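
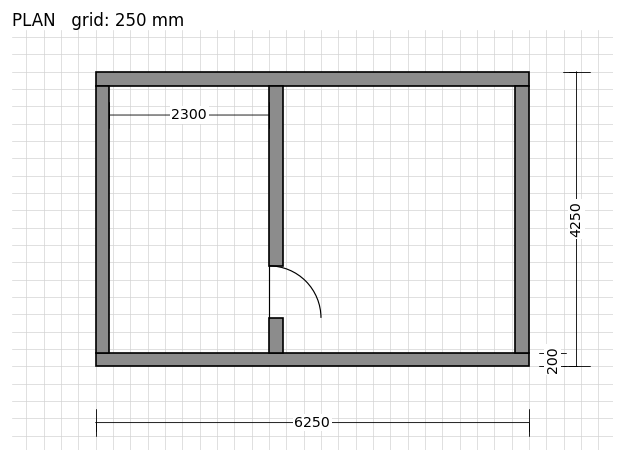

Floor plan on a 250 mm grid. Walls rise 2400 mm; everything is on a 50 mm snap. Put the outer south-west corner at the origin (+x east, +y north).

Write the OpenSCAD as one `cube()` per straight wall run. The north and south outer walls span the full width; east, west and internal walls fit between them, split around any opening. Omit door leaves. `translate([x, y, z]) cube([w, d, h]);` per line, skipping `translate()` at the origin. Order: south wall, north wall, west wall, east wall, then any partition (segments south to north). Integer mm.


cube([6250, 200, 2400]);
translate([0, 4050, 0]) cube([6250, 200, 2400]);
translate([0, 200, 0]) cube([200, 3850, 2400]);
translate([6050, 200, 0]) cube([200, 3850, 2400]);
translate([2500, 200, 0]) cube([200, 500, 2400]);
translate([2500, 1450, 0]) cube([200, 2600, 2400]);


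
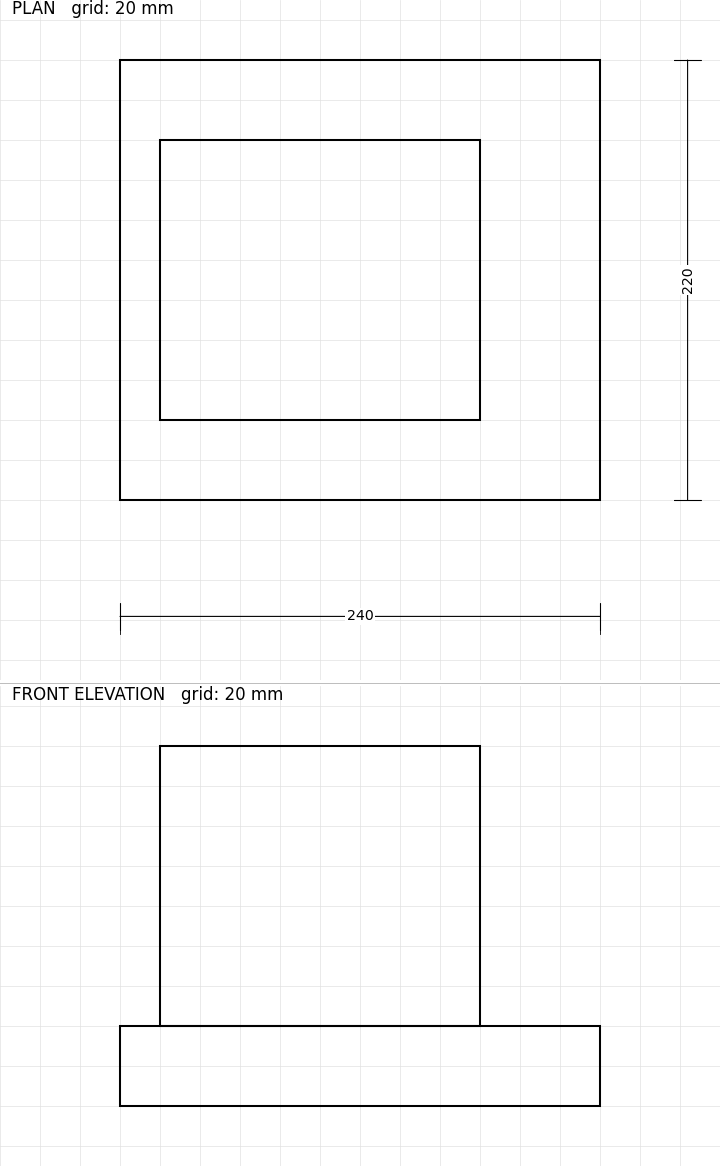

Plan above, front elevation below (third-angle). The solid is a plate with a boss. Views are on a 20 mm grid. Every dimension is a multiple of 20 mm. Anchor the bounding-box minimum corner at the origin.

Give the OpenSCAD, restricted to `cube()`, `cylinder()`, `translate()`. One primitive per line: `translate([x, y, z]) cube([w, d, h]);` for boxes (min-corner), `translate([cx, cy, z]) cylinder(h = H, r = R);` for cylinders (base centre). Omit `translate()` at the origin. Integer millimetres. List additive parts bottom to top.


cube([240, 220, 40]);
translate([20, 40, 40]) cube([160, 140, 140]);


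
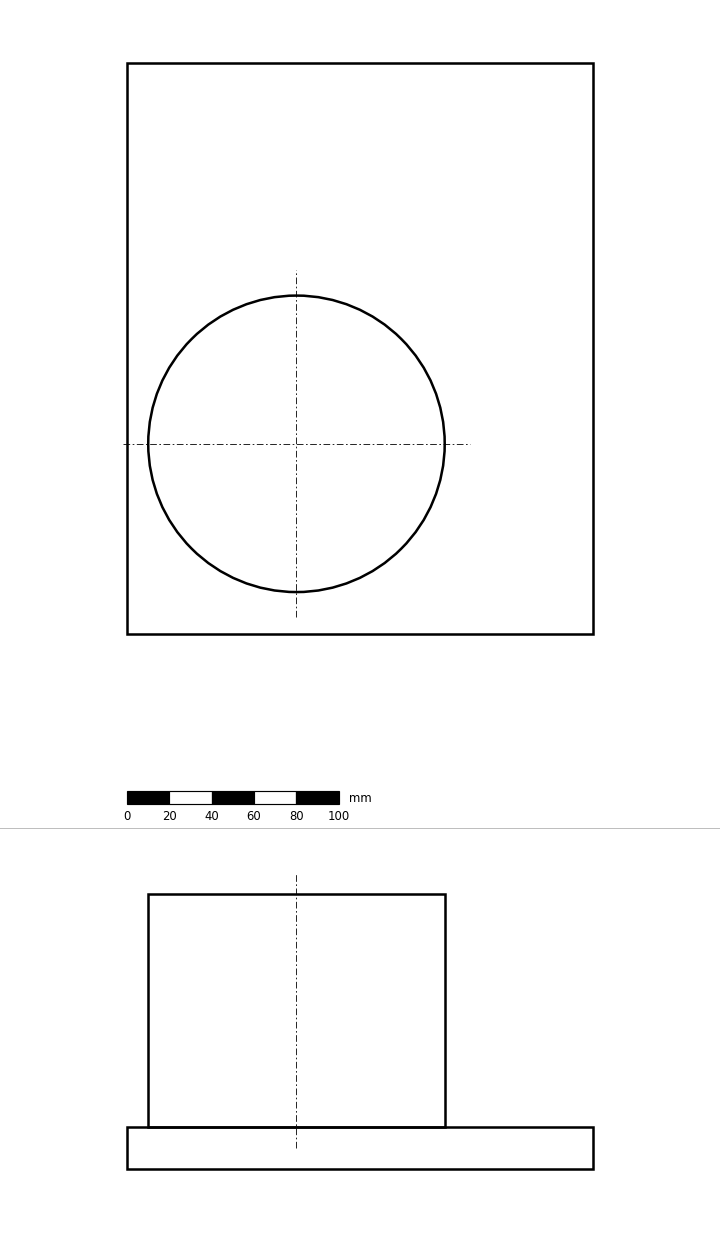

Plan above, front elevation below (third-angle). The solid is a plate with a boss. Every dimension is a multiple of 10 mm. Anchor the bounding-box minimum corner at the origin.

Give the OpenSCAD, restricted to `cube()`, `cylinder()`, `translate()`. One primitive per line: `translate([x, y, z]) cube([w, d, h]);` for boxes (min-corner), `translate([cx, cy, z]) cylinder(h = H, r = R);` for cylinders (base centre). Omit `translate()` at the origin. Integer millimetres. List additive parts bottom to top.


cube([220, 270, 20]);
translate([80, 90, 20]) cylinder(h = 110, r = 70);


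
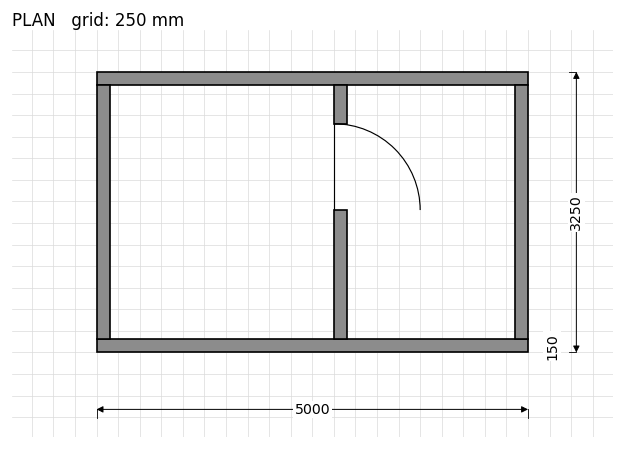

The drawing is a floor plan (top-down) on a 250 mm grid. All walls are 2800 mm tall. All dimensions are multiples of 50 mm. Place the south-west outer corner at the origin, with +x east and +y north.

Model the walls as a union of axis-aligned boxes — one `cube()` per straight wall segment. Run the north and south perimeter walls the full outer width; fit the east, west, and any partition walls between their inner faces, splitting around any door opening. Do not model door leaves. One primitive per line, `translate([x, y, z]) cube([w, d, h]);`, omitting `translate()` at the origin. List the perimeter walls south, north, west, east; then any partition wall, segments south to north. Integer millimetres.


cube([5000, 150, 2800]);
translate([0, 3100, 0]) cube([5000, 150, 2800]);
translate([0, 150, 0]) cube([150, 2950, 2800]);
translate([4850, 150, 0]) cube([150, 2950, 2800]);
translate([2750, 150, 0]) cube([150, 1500, 2800]);
translate([2750, 2650, 0]) cube([150, 450, 2800]);


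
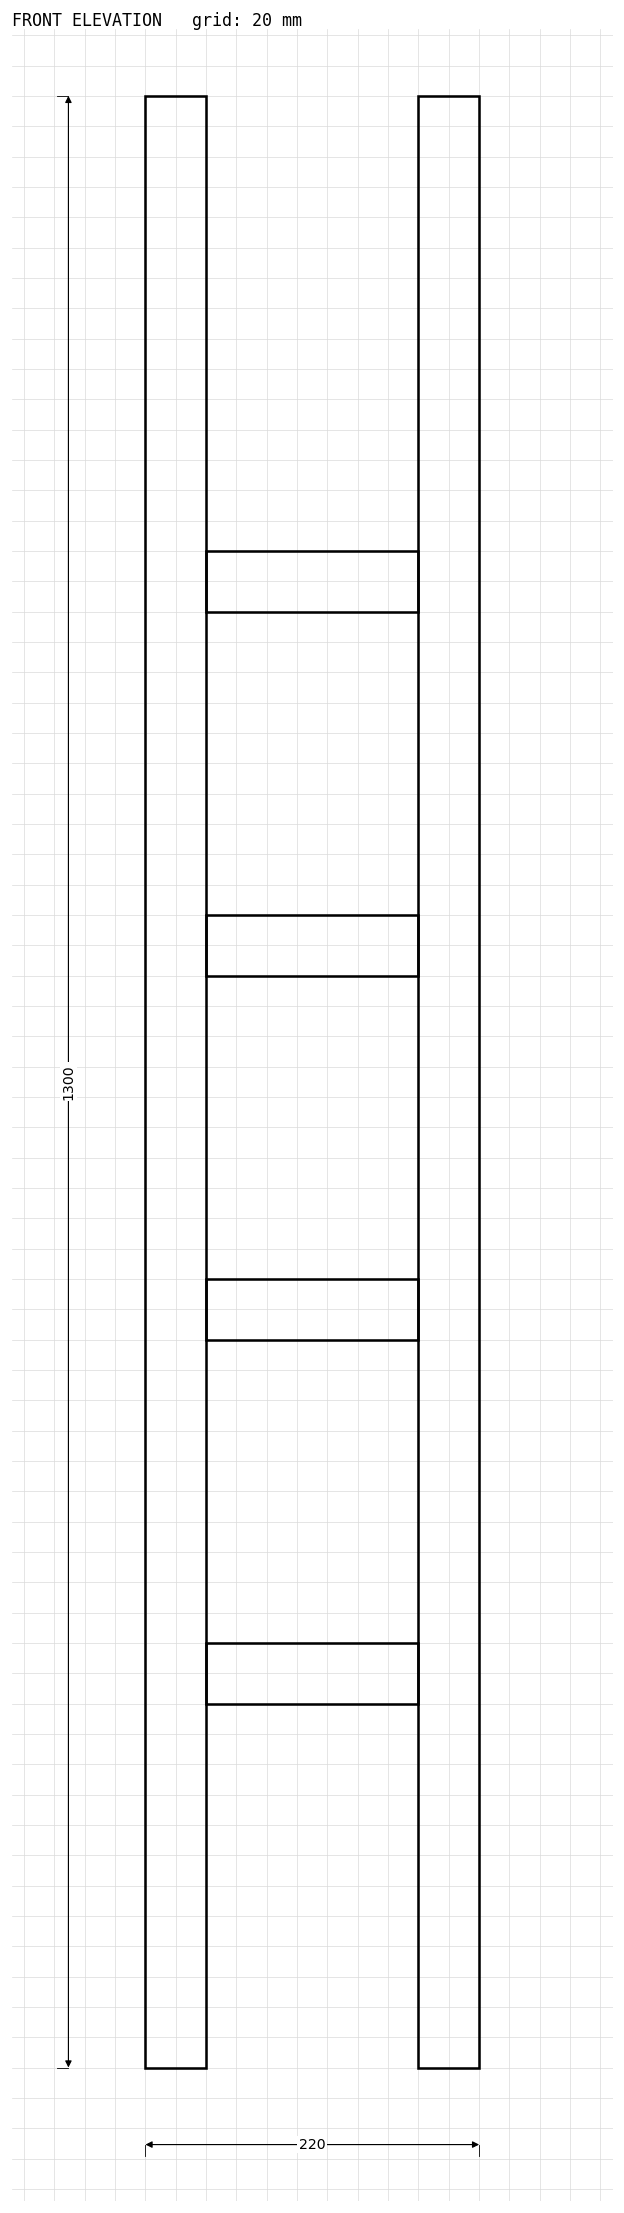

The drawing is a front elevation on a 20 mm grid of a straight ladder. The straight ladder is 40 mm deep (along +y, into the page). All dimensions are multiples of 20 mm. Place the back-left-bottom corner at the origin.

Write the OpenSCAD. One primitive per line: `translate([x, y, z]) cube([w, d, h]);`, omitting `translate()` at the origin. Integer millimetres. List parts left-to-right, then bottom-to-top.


cube([40, 40, 1300]);
translate([40, 0, 240]) cube([140, 40, 40]);
translate([40, 0, 480]) cube([140, 40, 40]);
translate([40, 0, 720]) cube([140, 40, 40]);
translate([40, 0, 960]) cube([140, 40, 40]);
translate([180, 0, 0]) cube([40, 40, 1300]);


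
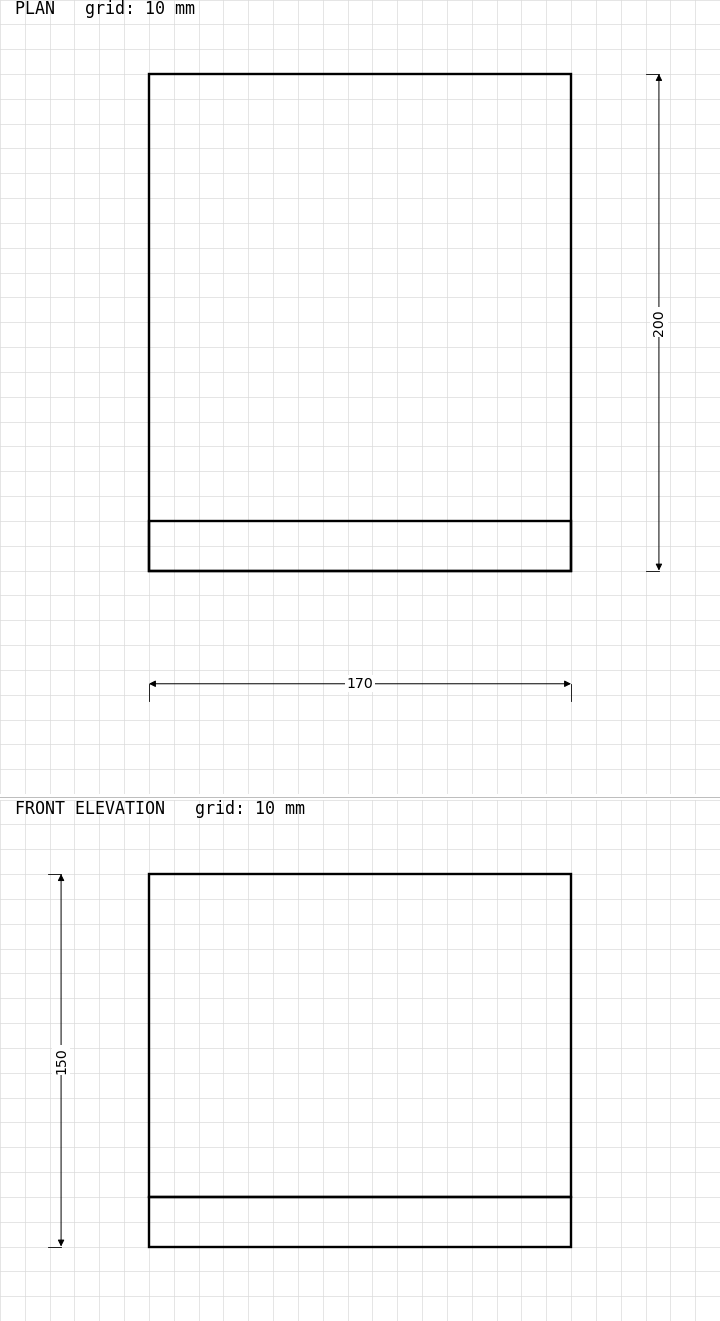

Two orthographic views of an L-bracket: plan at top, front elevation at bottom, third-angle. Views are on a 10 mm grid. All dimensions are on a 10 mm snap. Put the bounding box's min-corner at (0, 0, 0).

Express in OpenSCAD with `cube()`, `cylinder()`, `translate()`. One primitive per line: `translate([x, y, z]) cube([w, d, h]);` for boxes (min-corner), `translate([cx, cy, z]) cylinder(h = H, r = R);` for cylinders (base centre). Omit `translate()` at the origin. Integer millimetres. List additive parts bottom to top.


cube([170, 200, 20]);
translate([0, 0, 20]) cube([170, 20, 130]);


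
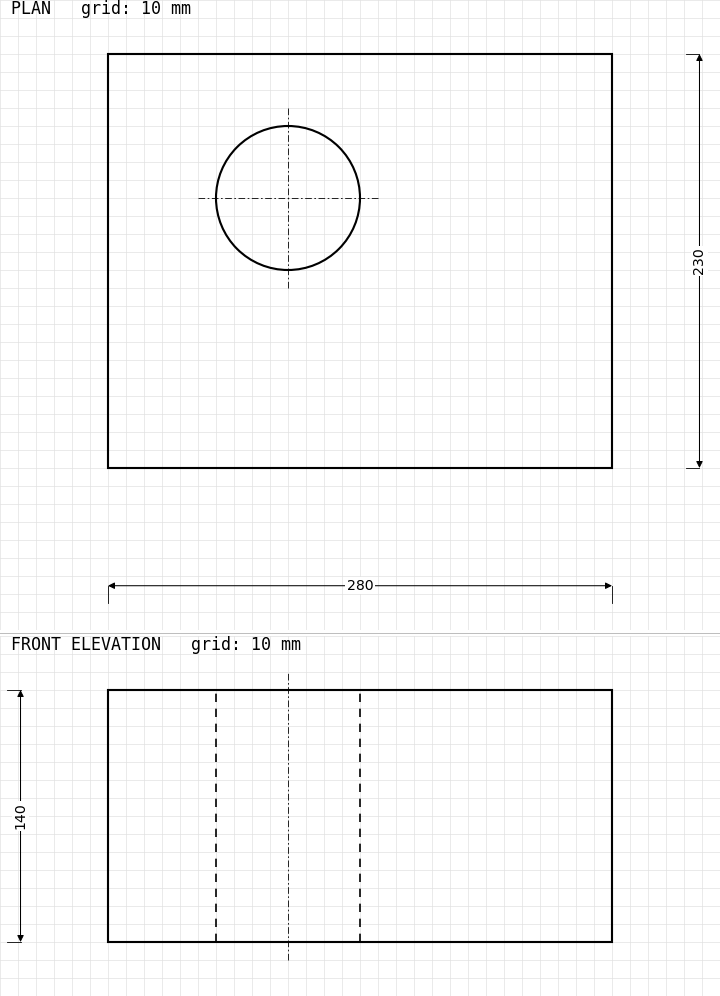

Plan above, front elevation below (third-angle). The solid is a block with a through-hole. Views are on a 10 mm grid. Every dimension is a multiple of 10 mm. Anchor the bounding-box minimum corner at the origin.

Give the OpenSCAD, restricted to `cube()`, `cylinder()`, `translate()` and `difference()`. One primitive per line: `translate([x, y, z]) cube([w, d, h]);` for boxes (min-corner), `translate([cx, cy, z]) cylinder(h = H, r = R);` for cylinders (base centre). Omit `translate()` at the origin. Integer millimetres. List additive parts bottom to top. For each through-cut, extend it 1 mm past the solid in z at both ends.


difference() {
  cube([280, 230, 140]);
  translate([100, 150, -1]) cylinder(h = 142, r = 40);
}


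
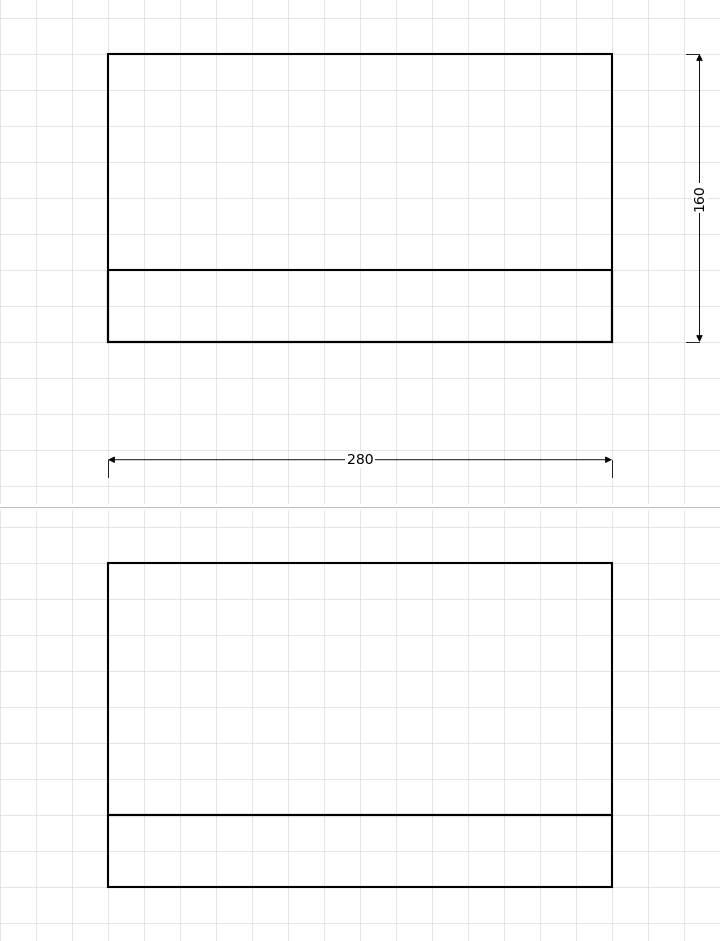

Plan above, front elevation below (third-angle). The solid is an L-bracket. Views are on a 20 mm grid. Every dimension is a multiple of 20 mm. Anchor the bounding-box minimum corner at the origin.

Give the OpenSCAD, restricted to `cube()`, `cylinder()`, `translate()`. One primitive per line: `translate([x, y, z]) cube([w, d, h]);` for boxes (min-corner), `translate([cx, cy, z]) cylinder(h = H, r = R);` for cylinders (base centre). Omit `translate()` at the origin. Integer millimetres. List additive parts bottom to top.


cube([280, 160, 40]);
translate([0, 0, 40]) cube([280, 40, 140]);


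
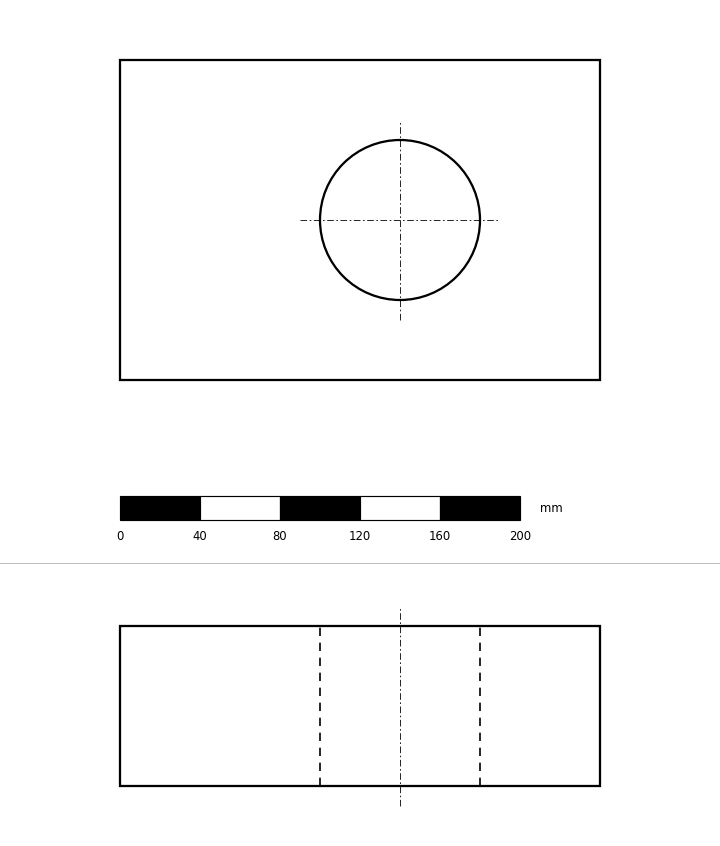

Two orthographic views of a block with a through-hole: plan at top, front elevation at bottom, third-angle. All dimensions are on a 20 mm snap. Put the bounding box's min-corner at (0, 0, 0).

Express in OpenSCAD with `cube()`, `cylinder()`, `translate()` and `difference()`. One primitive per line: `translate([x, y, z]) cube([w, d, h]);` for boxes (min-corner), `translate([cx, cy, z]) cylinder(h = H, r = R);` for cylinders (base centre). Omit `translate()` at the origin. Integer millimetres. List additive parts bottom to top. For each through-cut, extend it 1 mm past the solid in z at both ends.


difference() {
  cube([240, 160, 80]);
  translate([140, 80, -1]) cylinder(h = 82, r = 40);
}


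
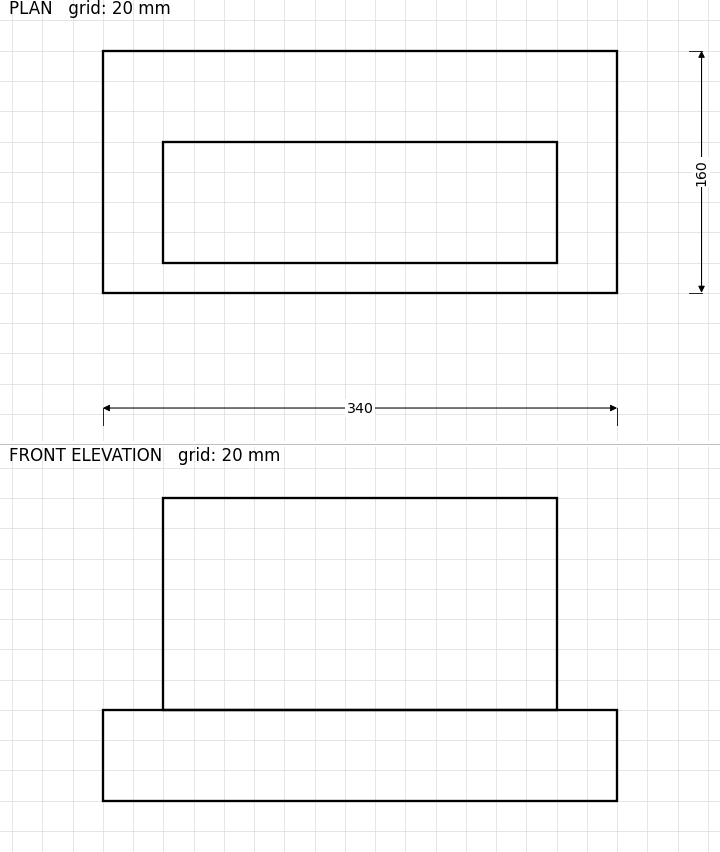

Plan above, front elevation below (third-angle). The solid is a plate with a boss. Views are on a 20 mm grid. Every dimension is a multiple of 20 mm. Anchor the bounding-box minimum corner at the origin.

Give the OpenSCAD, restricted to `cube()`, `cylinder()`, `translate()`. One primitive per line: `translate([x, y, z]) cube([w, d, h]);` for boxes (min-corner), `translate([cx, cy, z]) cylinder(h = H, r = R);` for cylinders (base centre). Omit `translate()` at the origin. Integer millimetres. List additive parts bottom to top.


cube([340, 160, 60]);
translate([40, 20, 60]) cube([260, 80, 140]);


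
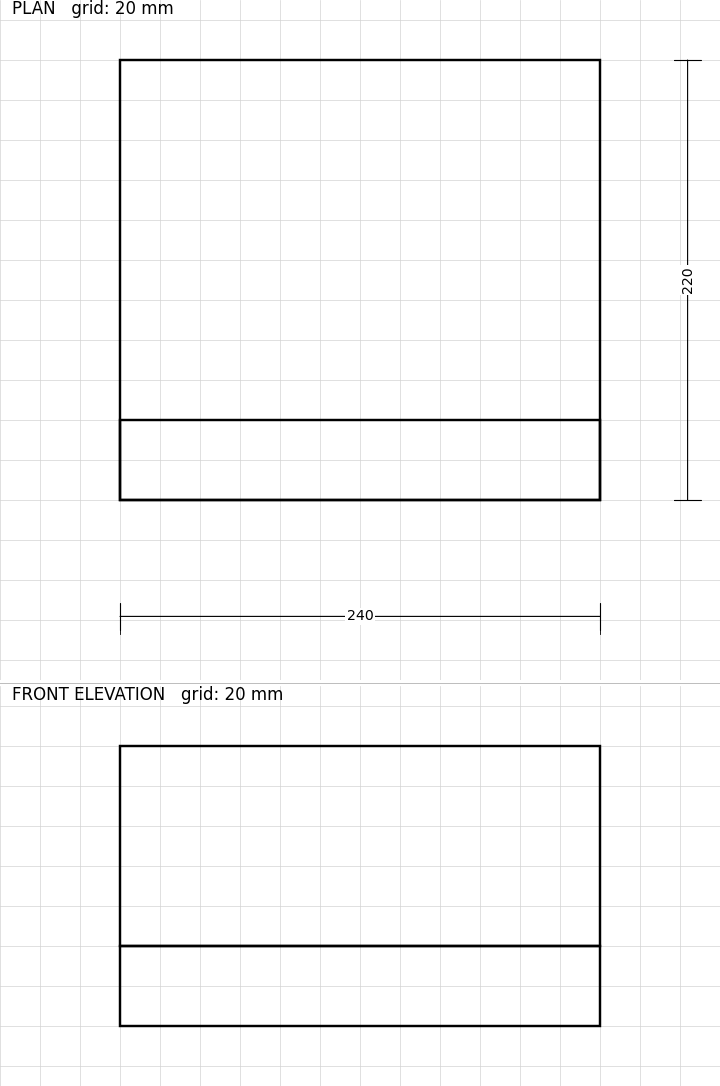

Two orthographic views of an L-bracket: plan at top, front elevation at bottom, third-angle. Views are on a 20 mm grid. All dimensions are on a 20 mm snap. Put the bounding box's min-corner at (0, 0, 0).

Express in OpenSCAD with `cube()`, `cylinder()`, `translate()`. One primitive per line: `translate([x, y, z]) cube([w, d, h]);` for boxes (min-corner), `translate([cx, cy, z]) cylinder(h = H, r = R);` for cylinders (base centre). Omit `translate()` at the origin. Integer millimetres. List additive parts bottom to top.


cube([240, 220, 40]);
translate([0, 0, 40]) cube([240, 40, 100]);


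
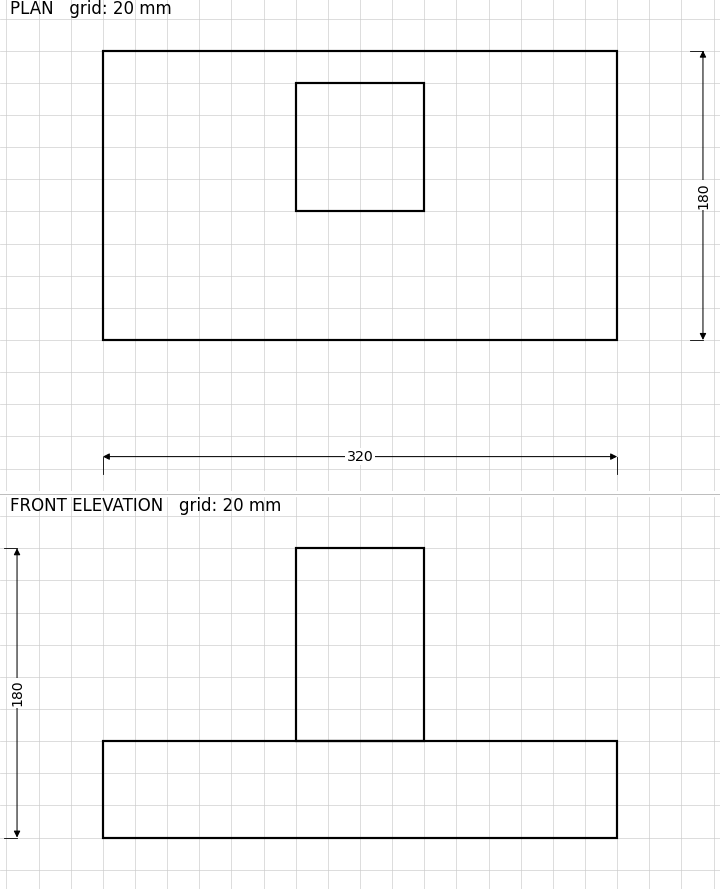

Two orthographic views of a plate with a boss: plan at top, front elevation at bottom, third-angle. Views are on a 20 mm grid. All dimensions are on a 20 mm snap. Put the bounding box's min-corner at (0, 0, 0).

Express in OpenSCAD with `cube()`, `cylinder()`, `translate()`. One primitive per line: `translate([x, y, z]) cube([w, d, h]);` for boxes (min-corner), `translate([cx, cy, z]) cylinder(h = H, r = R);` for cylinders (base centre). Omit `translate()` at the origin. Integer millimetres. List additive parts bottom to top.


cube([320, 180, 60]);
translate([120, 80, 60]) cube([80, 80, 120]);


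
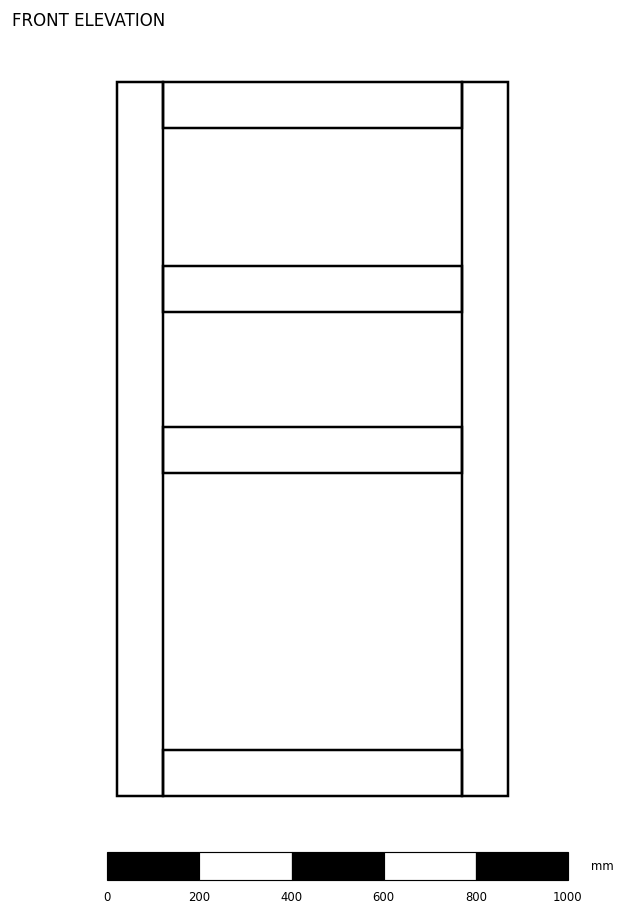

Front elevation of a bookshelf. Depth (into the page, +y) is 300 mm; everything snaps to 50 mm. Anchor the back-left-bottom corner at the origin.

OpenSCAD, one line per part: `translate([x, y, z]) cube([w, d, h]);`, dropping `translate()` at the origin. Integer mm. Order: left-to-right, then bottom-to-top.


cube([100, 300, 1550]);
translate([100, 0, 0]) cube([650, 300, 100]);
translate([100, 0, 700]) cube([650, 300, 100]);
translate([100, 0, 1050]) cube([650, 300, 100]);
translate([100, 0, 1450]) cube([650, 300, 100]);
translate([750, 0, 0]) cube([100, 300, 1550]);


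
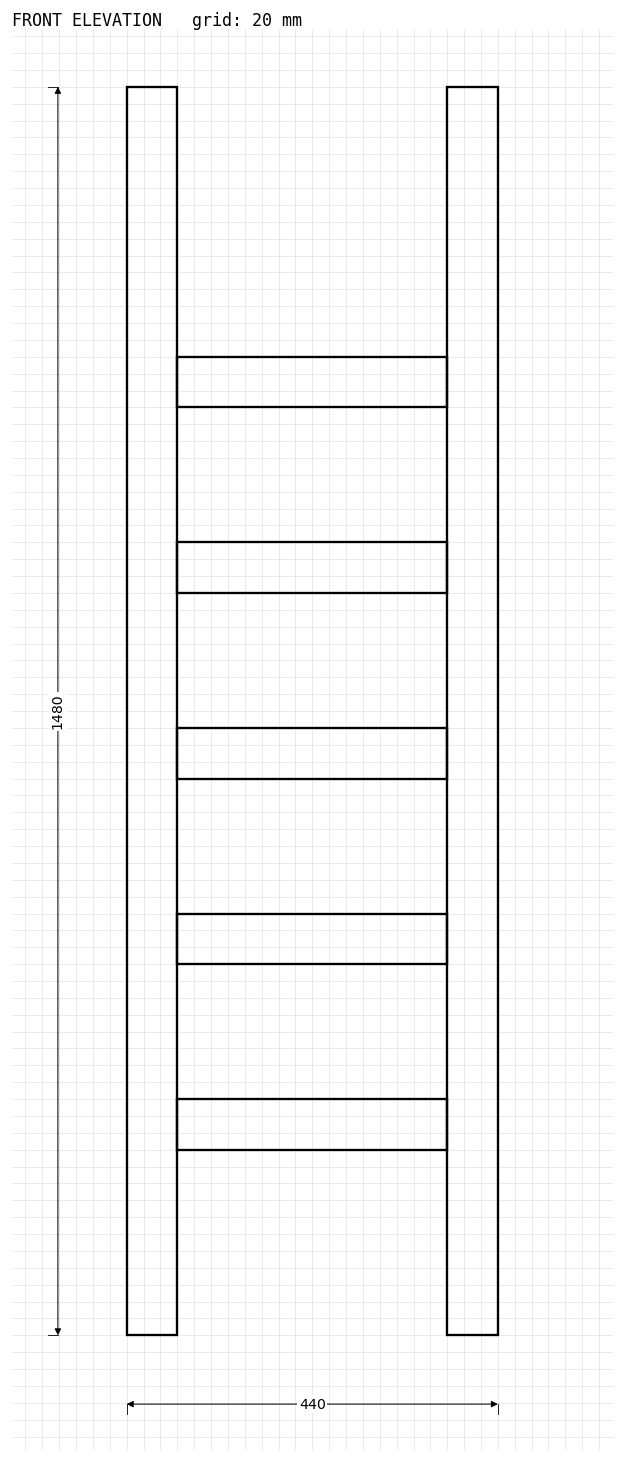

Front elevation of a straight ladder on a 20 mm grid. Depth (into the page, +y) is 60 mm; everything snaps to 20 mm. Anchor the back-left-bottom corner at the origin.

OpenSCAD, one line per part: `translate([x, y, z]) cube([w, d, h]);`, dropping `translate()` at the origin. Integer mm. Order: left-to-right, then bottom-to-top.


cube([60, 60, 1480]);
translate([60, 0, 220]) cube([320, 60, 60]);
translate([60, 0, 440]) cube([320, 60, 60]);
translate([60, 0, 660]) cube([320, 60, 60]);
translate([60, 0, 880]) cube([320, 60, 60]);
translate([60, 0, 1100]) cube([320, 60, 60]);
translate([380, 0, 0]) cube([60, 60, 1480]);


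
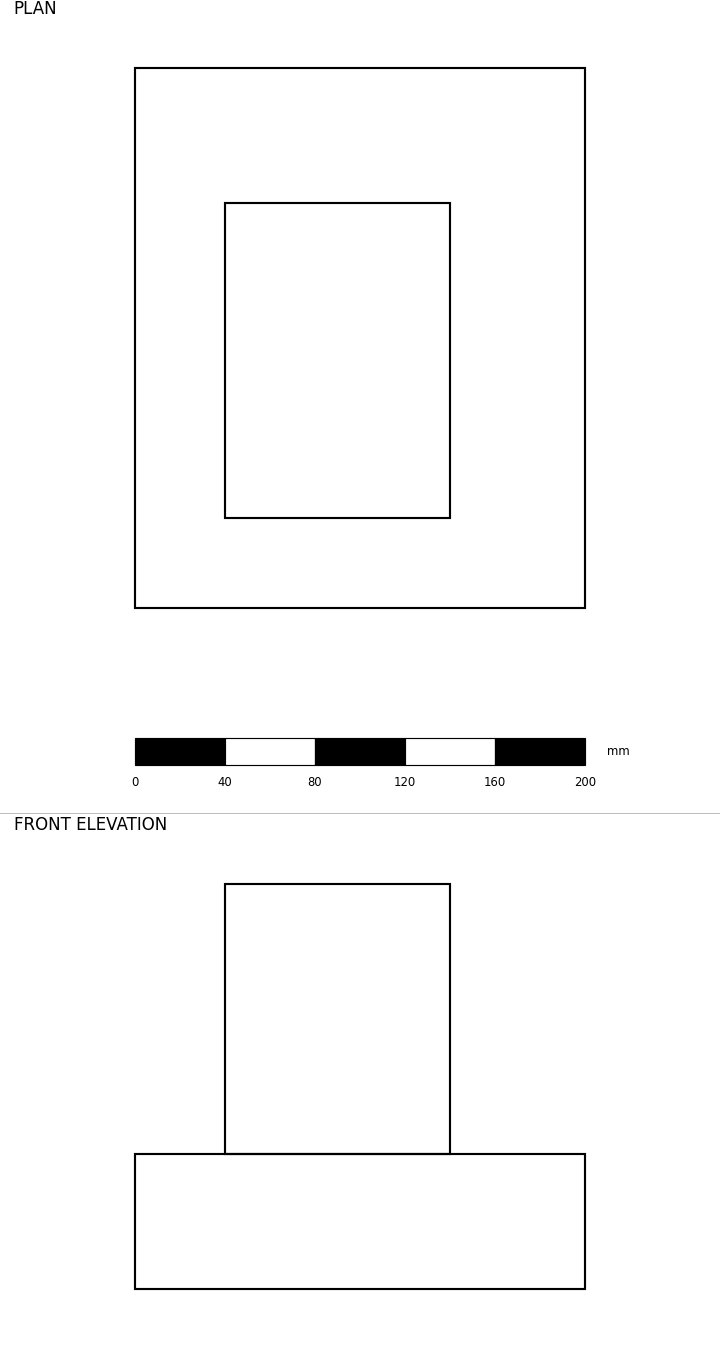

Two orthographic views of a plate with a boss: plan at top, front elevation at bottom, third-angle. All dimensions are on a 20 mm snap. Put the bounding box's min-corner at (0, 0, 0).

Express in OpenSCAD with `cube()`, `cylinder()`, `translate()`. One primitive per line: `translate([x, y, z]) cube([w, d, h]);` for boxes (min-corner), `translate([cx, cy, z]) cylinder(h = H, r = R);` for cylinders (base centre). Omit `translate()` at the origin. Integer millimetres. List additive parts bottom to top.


cube([200, 240, 60]);
translate([40, 40, 60]) cube([100, 140, 120]);


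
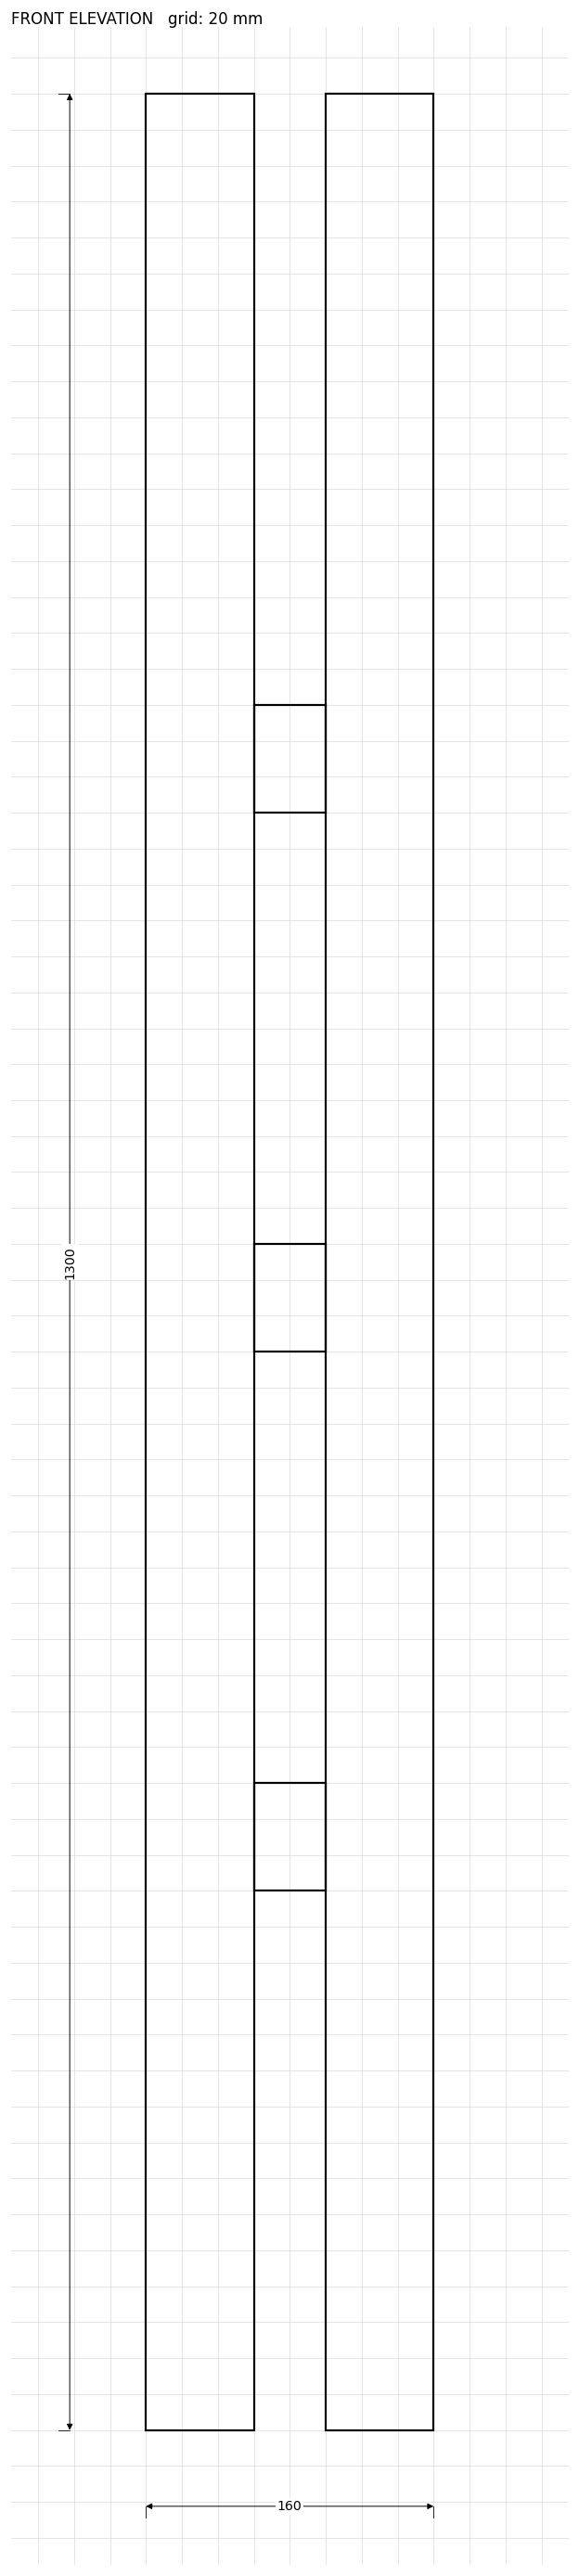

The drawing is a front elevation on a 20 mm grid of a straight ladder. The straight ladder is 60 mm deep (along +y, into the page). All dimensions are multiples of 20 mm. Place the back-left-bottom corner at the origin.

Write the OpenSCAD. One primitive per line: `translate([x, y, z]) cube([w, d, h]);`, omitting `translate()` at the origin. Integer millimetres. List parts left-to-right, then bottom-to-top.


cube([60, 60, 1300]);
translate([60, 0, 300]) cube([40, 60, 60]);
translate([60, 0, 600]) cube([40, 60, 60]);
translate([60, 0, 900]) cube([40, 60, 60]);
translate([100, 0, 0]) cube([60, 60, 1300]);


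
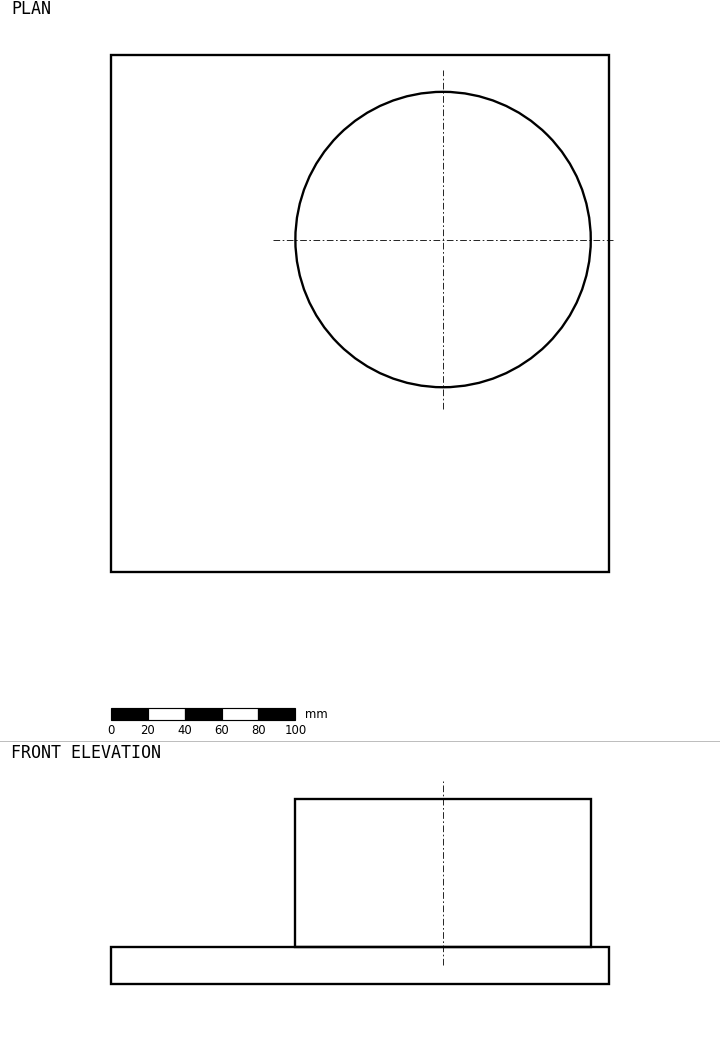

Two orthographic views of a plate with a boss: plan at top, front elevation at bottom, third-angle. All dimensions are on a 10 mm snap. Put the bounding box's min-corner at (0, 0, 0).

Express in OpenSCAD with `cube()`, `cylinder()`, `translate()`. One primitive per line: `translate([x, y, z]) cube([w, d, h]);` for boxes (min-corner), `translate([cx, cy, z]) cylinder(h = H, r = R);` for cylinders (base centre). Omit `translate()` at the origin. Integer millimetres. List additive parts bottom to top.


cube([270, 280, 20]);
translate([180, 180, 20]) cylinder(h = 80, r = 80);


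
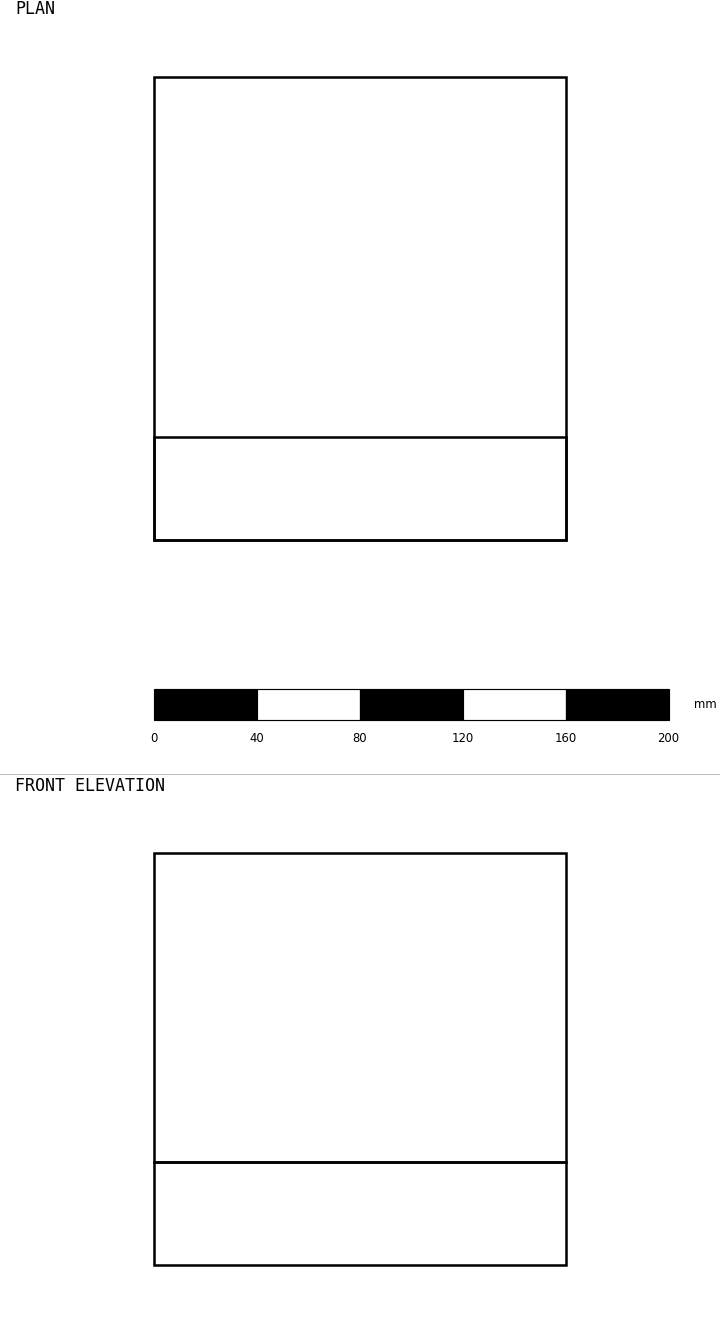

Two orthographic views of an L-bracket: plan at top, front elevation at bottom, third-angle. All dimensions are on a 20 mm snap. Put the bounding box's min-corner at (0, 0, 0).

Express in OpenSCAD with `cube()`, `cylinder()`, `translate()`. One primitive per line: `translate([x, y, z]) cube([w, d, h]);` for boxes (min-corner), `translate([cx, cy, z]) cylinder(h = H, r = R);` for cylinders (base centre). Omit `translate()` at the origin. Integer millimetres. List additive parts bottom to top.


cube([160, 180, 40]);
translate([0, 0, 40]) cube([160, 40, 120]);


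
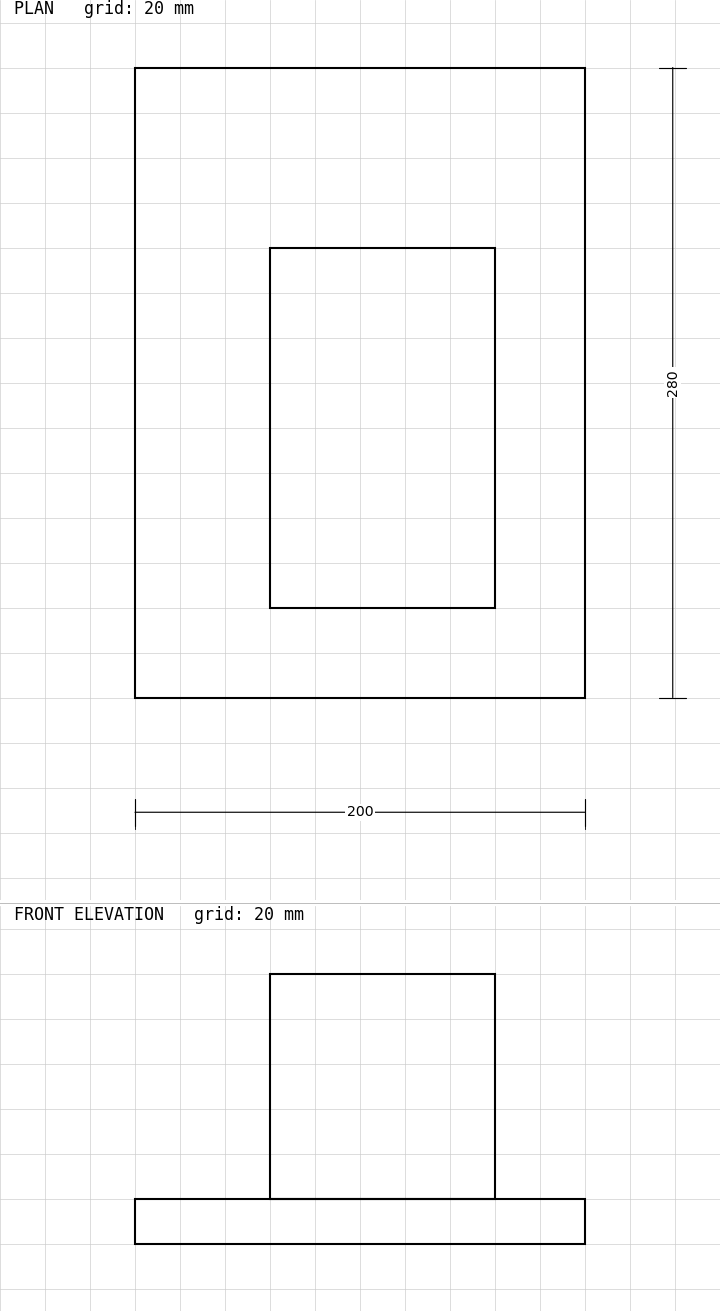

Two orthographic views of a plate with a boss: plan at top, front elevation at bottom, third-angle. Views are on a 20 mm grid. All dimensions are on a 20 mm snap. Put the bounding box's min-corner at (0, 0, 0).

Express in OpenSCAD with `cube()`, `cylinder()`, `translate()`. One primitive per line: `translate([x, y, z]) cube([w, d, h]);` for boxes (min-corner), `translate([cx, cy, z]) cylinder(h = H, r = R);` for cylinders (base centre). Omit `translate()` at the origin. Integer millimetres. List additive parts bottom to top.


cube([200, 280, 20]);
translate([60, 40, 20]) cube([100, 160, 100]);


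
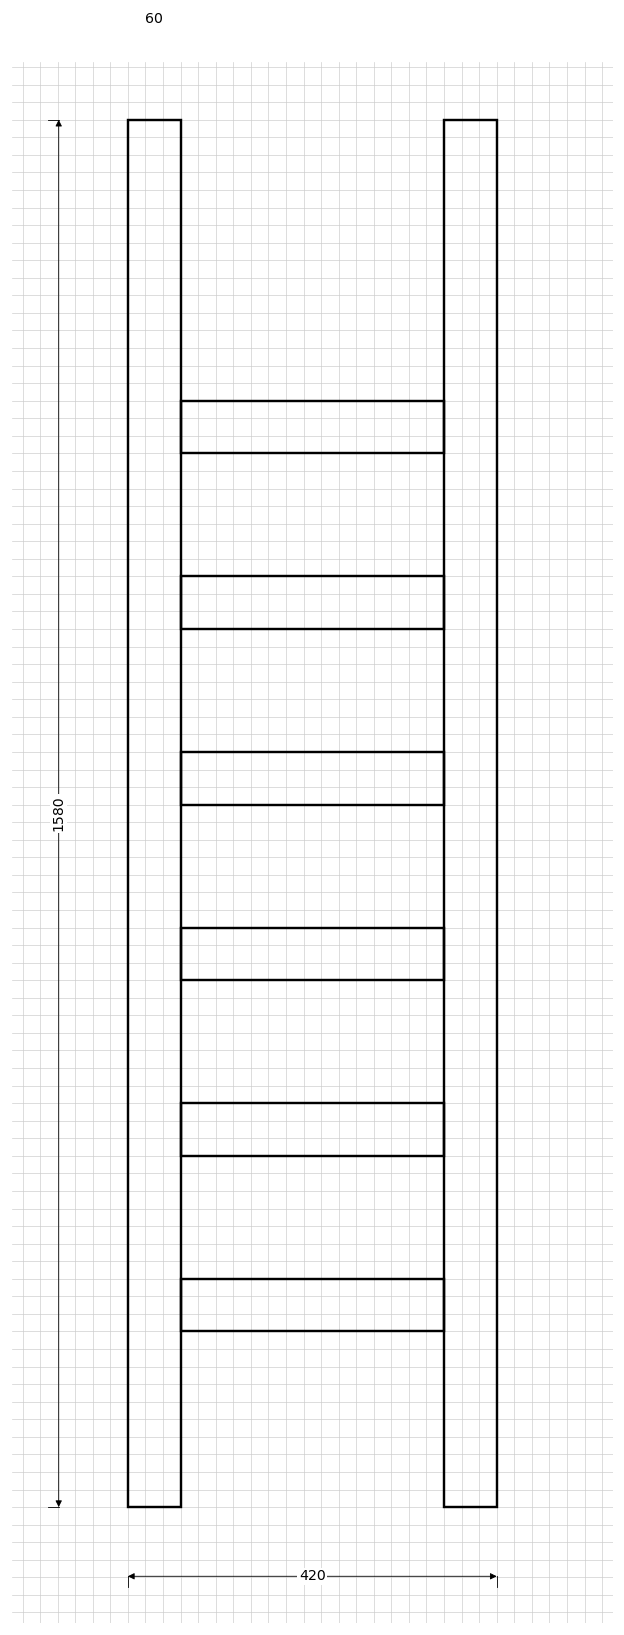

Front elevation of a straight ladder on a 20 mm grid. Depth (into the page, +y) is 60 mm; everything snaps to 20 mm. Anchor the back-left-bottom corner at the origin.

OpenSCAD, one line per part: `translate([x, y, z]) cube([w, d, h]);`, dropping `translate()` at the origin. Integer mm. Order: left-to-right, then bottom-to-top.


cube([60, 60, 1580]);
translate([60, 0, 200]) cube([300, 60, 60]);
translate([60, 0, 400]) cube([300, 60, 60]);
translate([60, 0, 600]) cube([300, 60, 60]);
translate([60, 0, 800]) cube([300, 60, 60]);
translate([60, 0, 1000]) cube([300, 60, 60]);
translate([60, 0, 1200]) cube([300, 60, 60]);
translate([360, 0, 0]) cube([60, 60, 1580]);


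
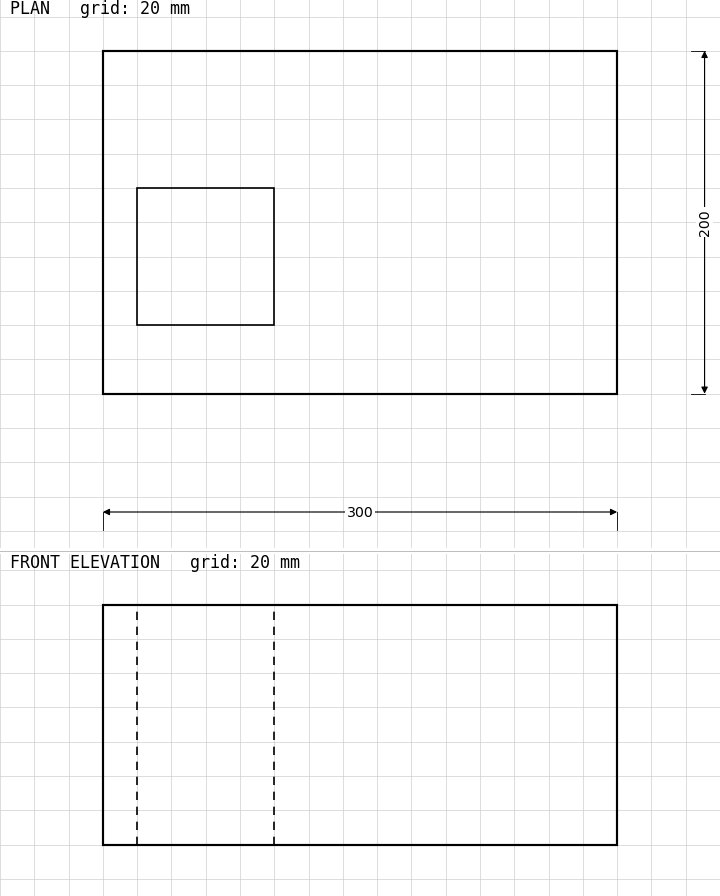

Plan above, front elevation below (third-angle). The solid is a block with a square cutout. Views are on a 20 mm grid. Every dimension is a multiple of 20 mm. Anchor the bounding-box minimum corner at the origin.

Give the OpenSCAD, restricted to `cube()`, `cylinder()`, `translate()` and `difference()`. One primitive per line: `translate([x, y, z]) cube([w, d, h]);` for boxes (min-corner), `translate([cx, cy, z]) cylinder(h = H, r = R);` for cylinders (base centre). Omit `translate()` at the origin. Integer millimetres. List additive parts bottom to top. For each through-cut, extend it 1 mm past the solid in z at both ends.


difference() {
  cube([300, 200, 140]);
  translate([20, 40, -1]) cube([80, 80, 142]);
}


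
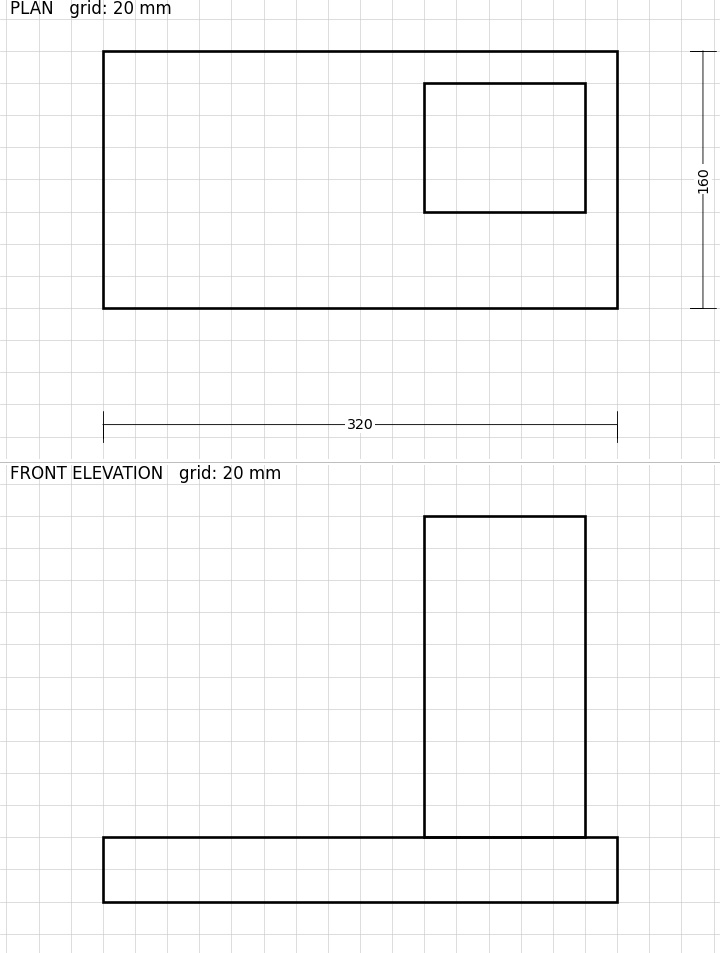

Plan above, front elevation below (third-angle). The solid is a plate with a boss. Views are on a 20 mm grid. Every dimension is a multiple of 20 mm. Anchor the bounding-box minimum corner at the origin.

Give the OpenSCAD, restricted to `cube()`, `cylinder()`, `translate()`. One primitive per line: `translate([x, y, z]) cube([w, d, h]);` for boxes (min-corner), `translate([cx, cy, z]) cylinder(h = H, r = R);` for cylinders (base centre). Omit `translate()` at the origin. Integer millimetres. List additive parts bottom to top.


cube([320, 160, 40]);
translate([200, 60, 40]) cube([100, 80, 200]);


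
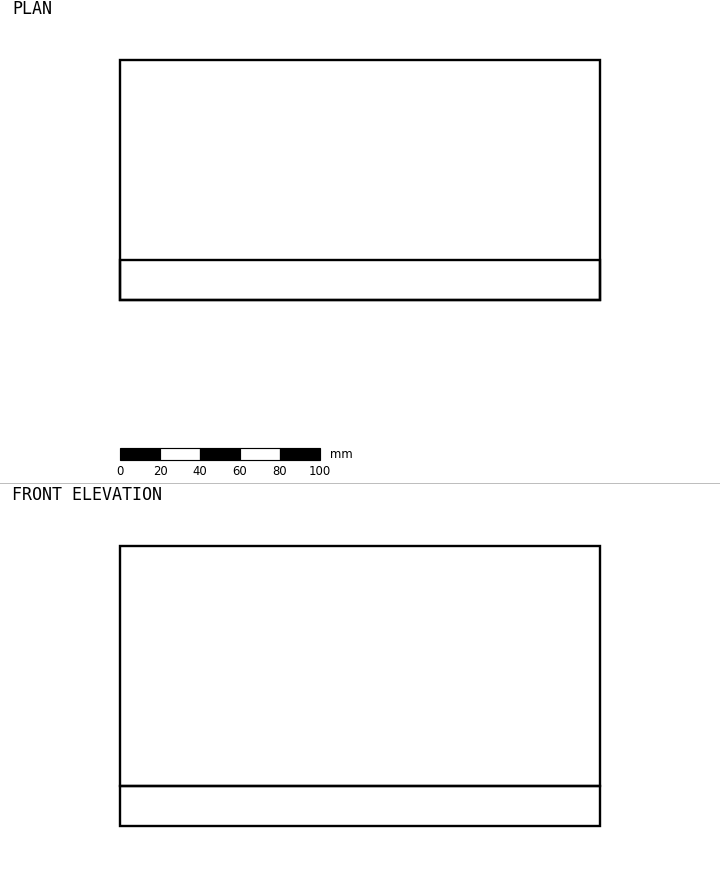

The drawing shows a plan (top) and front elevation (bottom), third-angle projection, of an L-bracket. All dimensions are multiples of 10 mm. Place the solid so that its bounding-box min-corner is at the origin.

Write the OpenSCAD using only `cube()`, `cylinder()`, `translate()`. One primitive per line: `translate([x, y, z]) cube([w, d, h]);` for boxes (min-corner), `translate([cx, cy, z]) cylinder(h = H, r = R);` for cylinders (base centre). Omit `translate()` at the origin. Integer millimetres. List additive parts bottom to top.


cube([240, 120, 20]);
translate([0, 0, 20]) cube([240, 20, 120]);


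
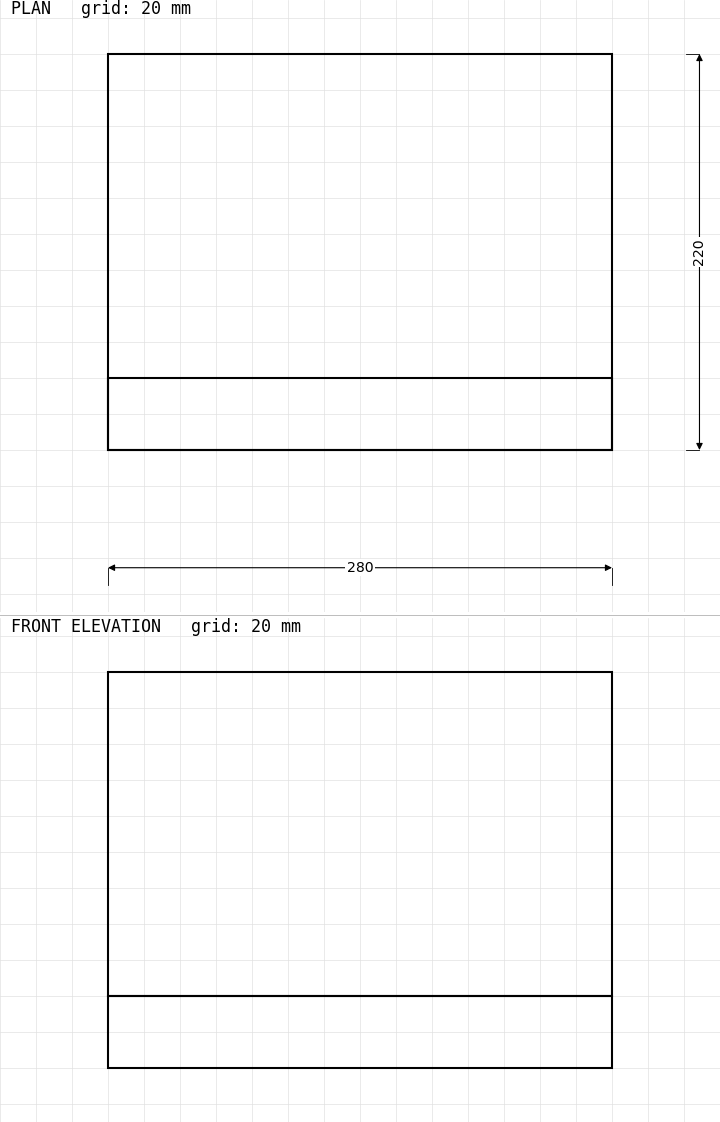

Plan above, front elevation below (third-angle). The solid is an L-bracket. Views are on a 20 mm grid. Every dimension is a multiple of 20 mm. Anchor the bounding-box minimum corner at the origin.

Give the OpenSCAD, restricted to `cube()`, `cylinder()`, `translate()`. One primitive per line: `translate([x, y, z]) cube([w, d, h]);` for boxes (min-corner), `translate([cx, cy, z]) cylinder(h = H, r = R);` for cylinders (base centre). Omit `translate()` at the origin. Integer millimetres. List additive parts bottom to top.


cube([280, 220, 40]);
translate([0, 0, 40]) cube([280, 40, 180]);


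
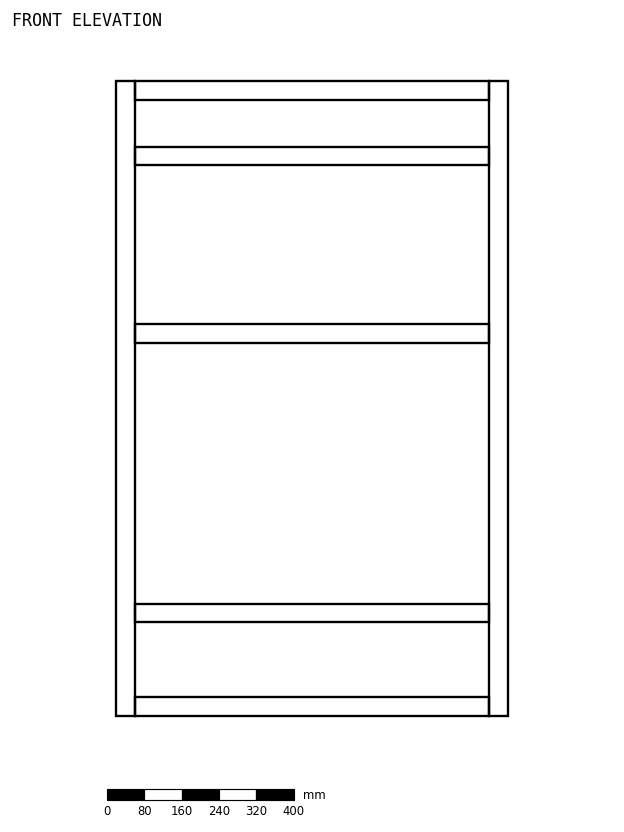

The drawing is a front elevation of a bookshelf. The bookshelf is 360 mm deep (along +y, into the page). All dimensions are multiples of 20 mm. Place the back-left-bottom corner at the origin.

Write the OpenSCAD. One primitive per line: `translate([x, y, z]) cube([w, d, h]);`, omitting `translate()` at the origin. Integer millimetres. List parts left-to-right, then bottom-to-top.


cube([40, 360, 1360]);
translate([40, 0, 0]) cube([760, 360, 40]);
translate([40, 0, 200]) cube([760, 360, 40]);
translate([40, 0, 800]) cube([760, 360, 40]);
translate([40, 0, 1180]) cube([760, 360, 40]);
translate([40, 0, 1320]) cube([760, 360, 40]);
translate([800, 0, 0]) cube([40, 360, 1360]);


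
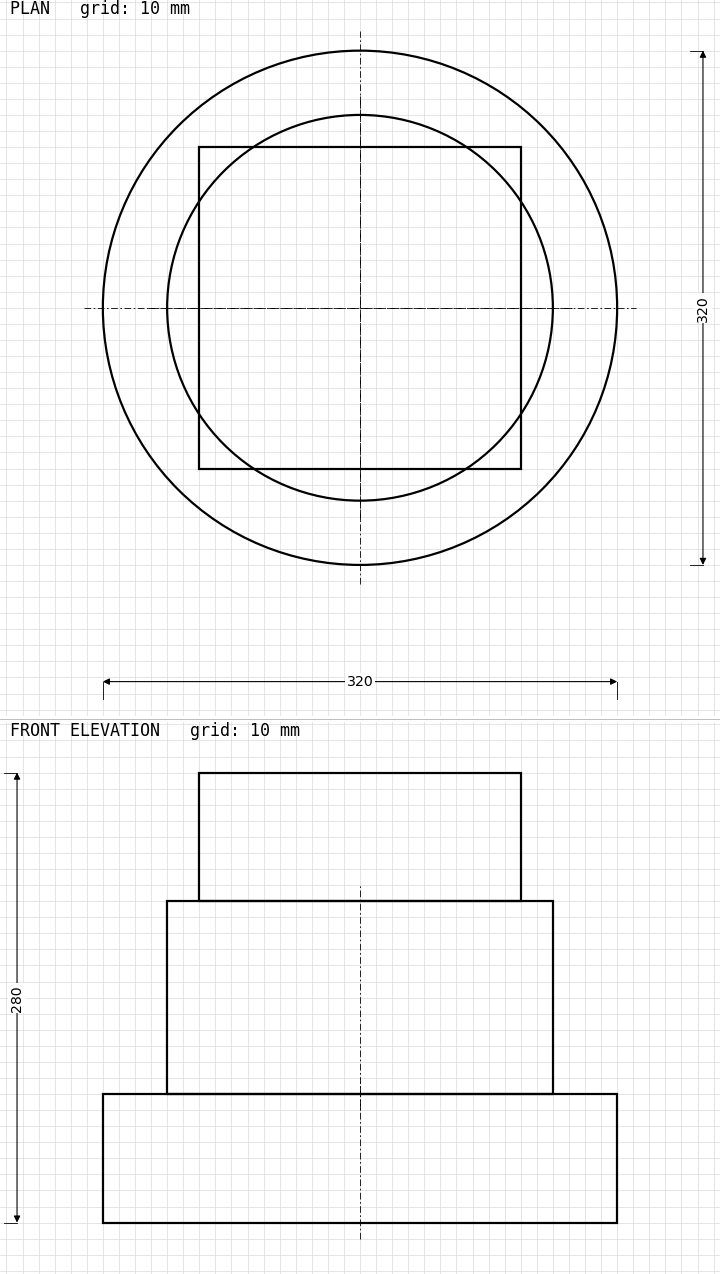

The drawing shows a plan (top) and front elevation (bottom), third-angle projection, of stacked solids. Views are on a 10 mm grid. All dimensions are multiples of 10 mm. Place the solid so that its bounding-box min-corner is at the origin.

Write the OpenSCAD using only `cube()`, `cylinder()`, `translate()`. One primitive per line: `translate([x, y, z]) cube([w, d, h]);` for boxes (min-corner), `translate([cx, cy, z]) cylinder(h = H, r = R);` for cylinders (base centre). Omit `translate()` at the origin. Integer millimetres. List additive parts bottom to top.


translate([160, 160, 0]) cylinder(h = 80, r = 160);
translate([160, 160, 80]) cylinder(h = 120, r = 120);
translate([60, 60, 200]) cube([200, 200, 80]);


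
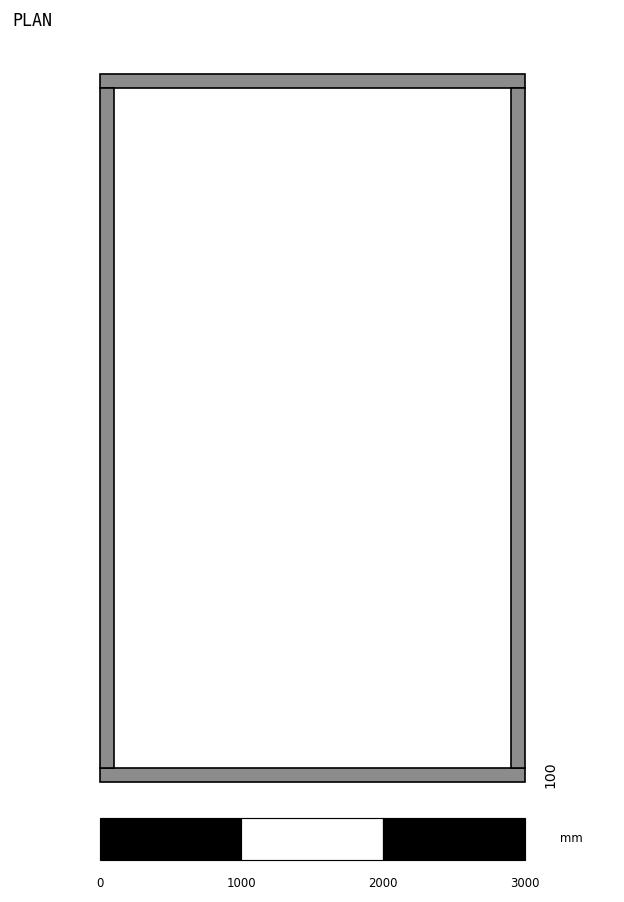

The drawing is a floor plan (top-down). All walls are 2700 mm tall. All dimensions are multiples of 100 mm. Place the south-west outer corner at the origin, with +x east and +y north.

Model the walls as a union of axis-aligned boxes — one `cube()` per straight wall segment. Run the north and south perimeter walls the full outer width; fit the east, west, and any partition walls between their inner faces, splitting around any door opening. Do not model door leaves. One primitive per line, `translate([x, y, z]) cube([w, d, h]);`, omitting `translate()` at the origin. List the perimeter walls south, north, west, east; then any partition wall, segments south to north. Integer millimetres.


cube([3000, 100, 2700]);
translate([0, 4900, 0]) cube([3000, 100, 2700]);
translate([0, 100, 0]) cube([100, 4800, 2700]);
translate([2900, 100, 0]) cube([100, 4800, 2700]);


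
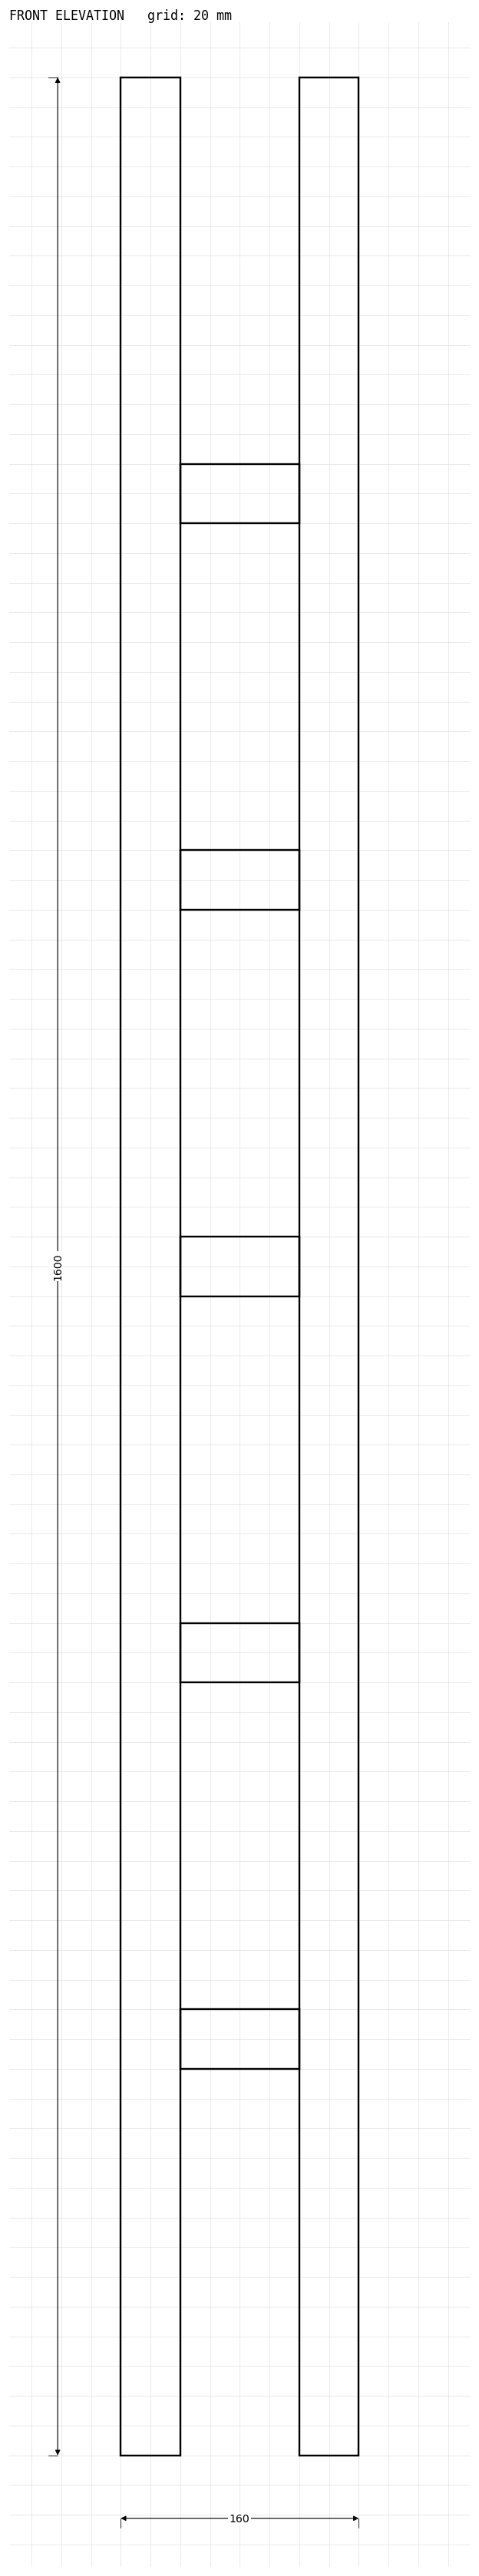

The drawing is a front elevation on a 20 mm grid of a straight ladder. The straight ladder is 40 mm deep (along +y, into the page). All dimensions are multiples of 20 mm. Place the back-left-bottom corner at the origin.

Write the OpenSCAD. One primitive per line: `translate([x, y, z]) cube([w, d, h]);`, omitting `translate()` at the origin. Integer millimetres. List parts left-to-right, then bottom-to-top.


cube([40, 40, 1600]);
translate([40, 0, 260]) cube([80, 40, 40]);
translate([40, 0, 520]) cube([80, 40, 40]);
translate([40, 0, 780]) cube([80, 40, 40]);
translate([40, 0, 1040]) cube([80, 40, 40]);
translate([40, 0, 1300]) cube([80, 40, 40]);
translate([120, 0, 0]) cube([40, 40, 1600]);


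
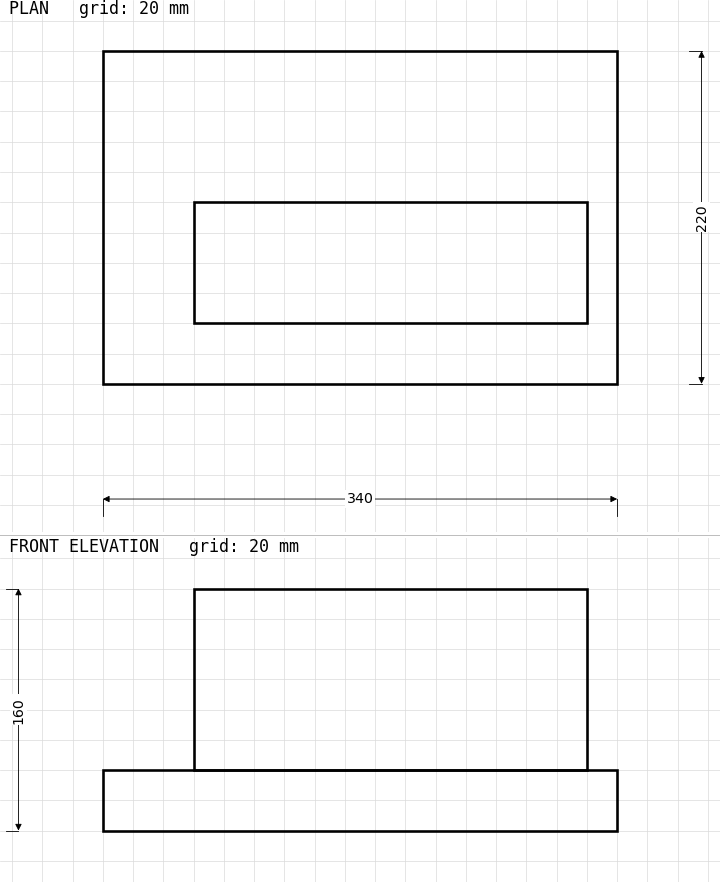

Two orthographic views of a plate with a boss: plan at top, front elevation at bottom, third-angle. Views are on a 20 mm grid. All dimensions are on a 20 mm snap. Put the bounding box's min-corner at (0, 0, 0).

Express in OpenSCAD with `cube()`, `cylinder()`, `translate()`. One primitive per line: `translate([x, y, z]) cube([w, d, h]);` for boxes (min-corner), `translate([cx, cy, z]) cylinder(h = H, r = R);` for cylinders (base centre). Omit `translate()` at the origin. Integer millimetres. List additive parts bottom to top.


cube([340, 220, 40]);
translate([60, 40, 40]) cube([260, 80, 120]);


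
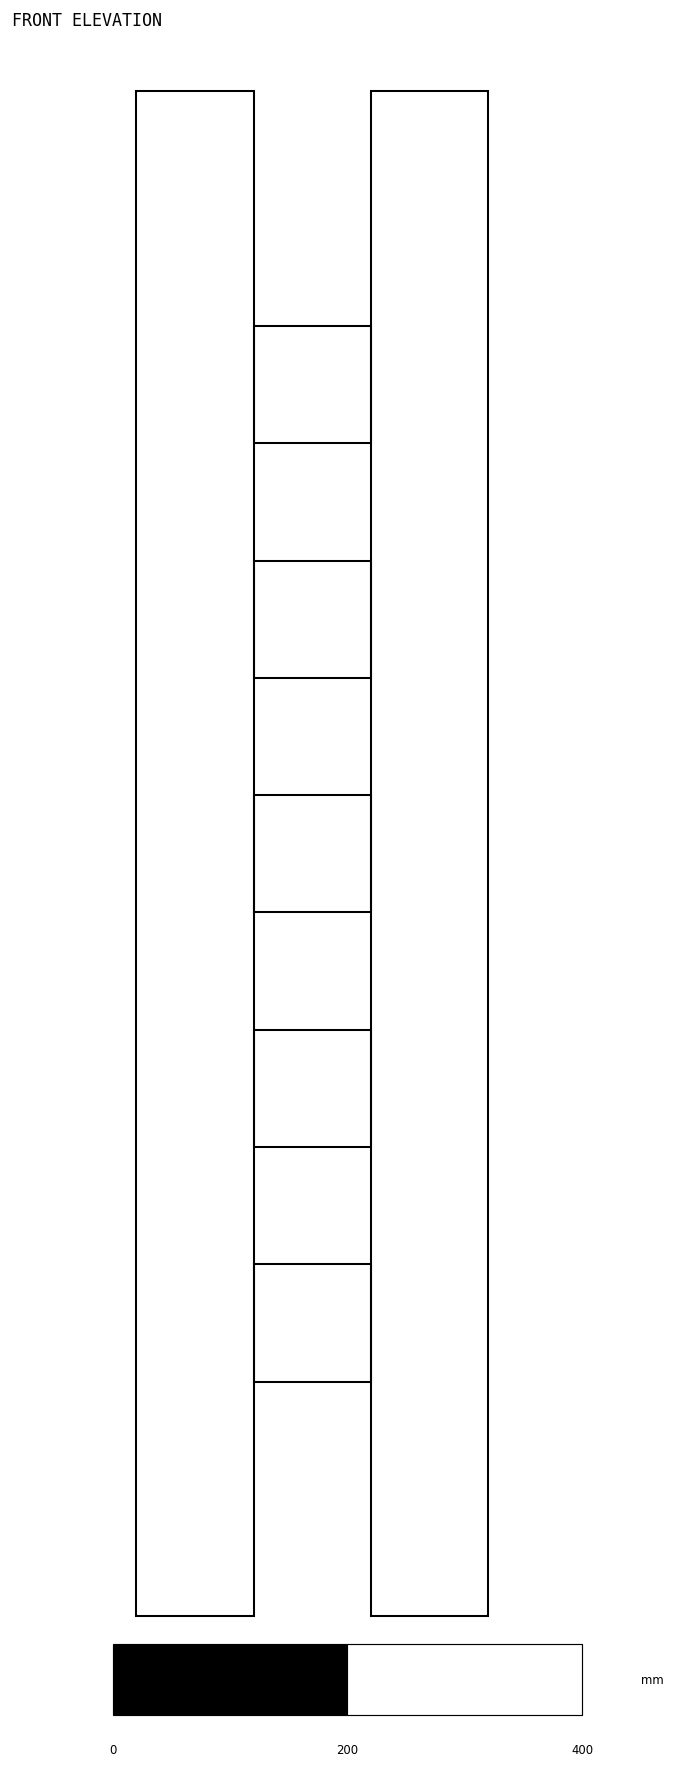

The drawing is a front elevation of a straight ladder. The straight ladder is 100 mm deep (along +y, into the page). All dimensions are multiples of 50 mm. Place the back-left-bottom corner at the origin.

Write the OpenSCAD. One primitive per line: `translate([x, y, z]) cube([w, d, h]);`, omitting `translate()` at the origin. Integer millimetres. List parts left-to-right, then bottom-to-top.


cube([100, 100, 1300]);
translate([100, 0, 200]) cube([100, 100, 100]);
translate([100, 0, 400]) cube([100, 100, 100]);
translate([100, 0, 600]) cube([100, 100, 100]);
translate([100, 0, 800]) cube([100, 100, 100]);
translate([100, 0, 1000]) cube([100, 100, 100]);
translate([200, 0, 0]) cube([100, 100, 1300]);
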